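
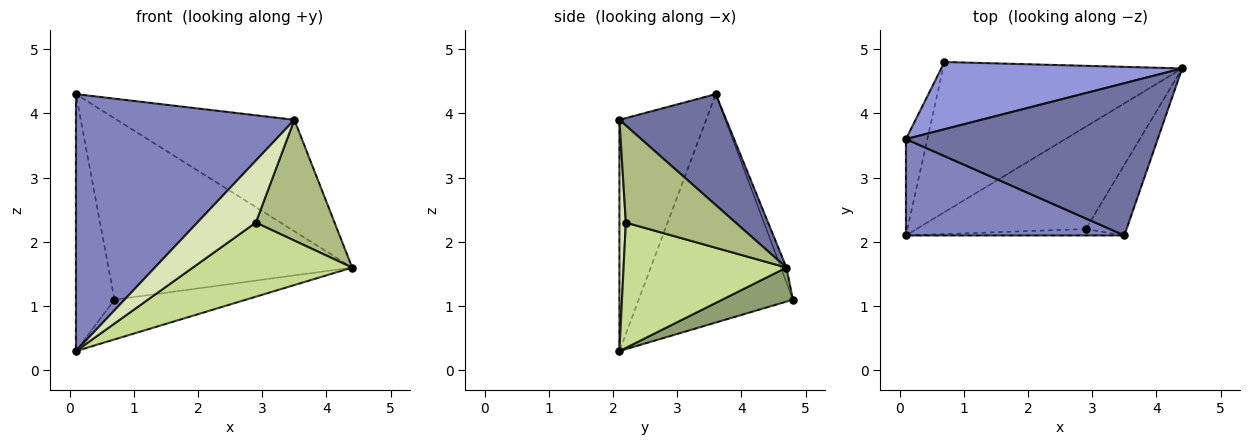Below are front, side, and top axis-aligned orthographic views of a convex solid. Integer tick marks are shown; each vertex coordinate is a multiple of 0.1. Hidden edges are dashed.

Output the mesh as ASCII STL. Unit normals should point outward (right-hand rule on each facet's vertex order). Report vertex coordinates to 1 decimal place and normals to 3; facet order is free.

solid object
 facet normal 0.335 0.557 0.760
  outer loop
   vertex 3.5 2.1 3.9
   vertex 4.4 4.7 1.6
   vertex 0.1 3.6 4.3
  endloop
 endfacet
 facet normal -0.348 -0.878 0.329
  outer loop
   vertex 0.1 2.1 0.3
   vertex 3.5 2.1 3.9
   vertex 0.1 3.6 4.3
  endloop
 endfacet
 facet normal -0.022 0.937 0.347
  outer loop
   vertex 0.7 4.8 1.1
   vertex 0.1 3.6 4.3
   vertex 4.4 4.7 1.6
  endloop
 endfacet
 facet normal -0.966 0.242 -0.091
  outer loop
   vertex 0.7 4.8 1.1
   vertex 0.1 2.1 0.3
   vertex 0.1 3.6 4.3
  endloop
 endfacet
 facet normal 0.136 0.253 -0.958
  outer loop
   vertex 0.7 4.8 1.1
   vertex 4.4 4.7 1.6
   vertex 0.1 2.1 0.3
  endloop
 endfacet
 facet normal 0.769 -0.552 -0.323
  outer loop
   vertex 2.9 2.2 2.3
   vertex 4.4 4.7 1.6
   vertex 3.5 2.1 3.9
  endloop
 endfacet
 facet normal 0.514 -0.503 -0.695
  outer loop
   vertex 2.9 2.2 2.3
   vertex 0.1 2.1 0.3
   vertex 4.4 4.7 1.6
  endloop
 endfacet
 facet normal 0.109 -0.989 -0.102
  outer loop
   vertex 2.9 2.2 2.3
   vertex 3.5 2.1 3.9
   vertex 0.1 2.1 0.3
  endloop
 endfacet
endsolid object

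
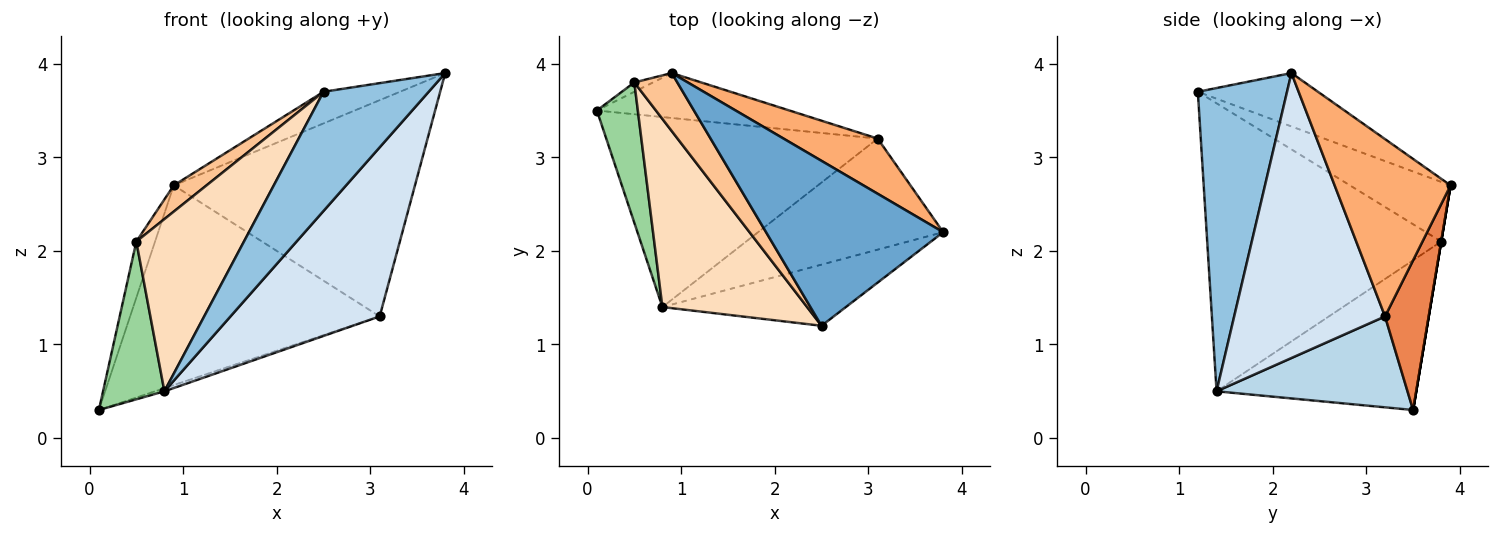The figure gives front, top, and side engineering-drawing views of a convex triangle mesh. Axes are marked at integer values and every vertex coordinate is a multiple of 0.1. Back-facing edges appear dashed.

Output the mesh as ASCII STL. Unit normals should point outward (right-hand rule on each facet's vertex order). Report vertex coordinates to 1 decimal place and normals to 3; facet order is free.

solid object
 facet normal -0.284 0.181 0.942
  outer loop
   vertex 0.9 3.9 2.7
   vertex 2.5 1.2 3.7
   vertex 3.8 2.2 3.9
  endloop
 endfacet
 facet normal 0.602 -0.710 -0.364
  outer loop
   vertex 0.8 1.4 0.5
   vertex 3.8 2.2 3.9
   vertex 2.5 1.2 3.7
  endloop
 endfacet
 facet normal 0.318 0.016 -0.948
  outer loop
   vertex 3.1 3.2 1.3
   vertex 0.8 1.4 0.5
   vertex 0.1 3.5 0.3
  endloop
 endfacet
 facet normal 0.645 -0.638 -0.419
  outer loop
   vertex 3.1 3.2 1.3
   vertex 3.8 2.2 3.9
   vertex 0.8 1.4 0.5
  endloop
 endfacet
 facet normal 0.168 0.962 -0.216
  outer loop
   vertex 3.1 3.2 1.3
   vertex 0.1 3.5 0.3
   vertex 0.9 3.9 2.7
  endloop
 endfacet
 facet normal 0.422 0.878 0.224
  outer loop
   vertex 3.1 3.2 1.3
   vertex 0.9 3.9 2.7
   vertex 3.8 2.2 3.9
  endloop
 endfacet
 facet normal -0.784 -0.255 0.565
  outer loop
   vertex 0.5 3.8 2.1
   vertex 2.5 1.2 3.7
   vertex 0.9 3.9 2.7
  endloop
 endfacet
 facet normal -0.826 -0.380 0.415
  outer loop
   vertex 0.5 3.8 2.1
   vertex 0.8 1.4 0.5
   vertex 2.5 1.2 3.7
  endloop
 endfacet
 facet normal 0.000 0.986 -0.164
  outer loop
   vertex 0.5 3.8 2.1
   vertex 0.9 3.9 2.7
   vertex 0.1 3.5 0.3
  endloop
 endfacet
 facet normal -0.925 -0.284 0.253
  outer loop
   vertex 0.5 3.8 2.1
   vertex 0.1 3.5 0.3
   vertex 0.8 1.4 0.5
  endloop
 endfacet
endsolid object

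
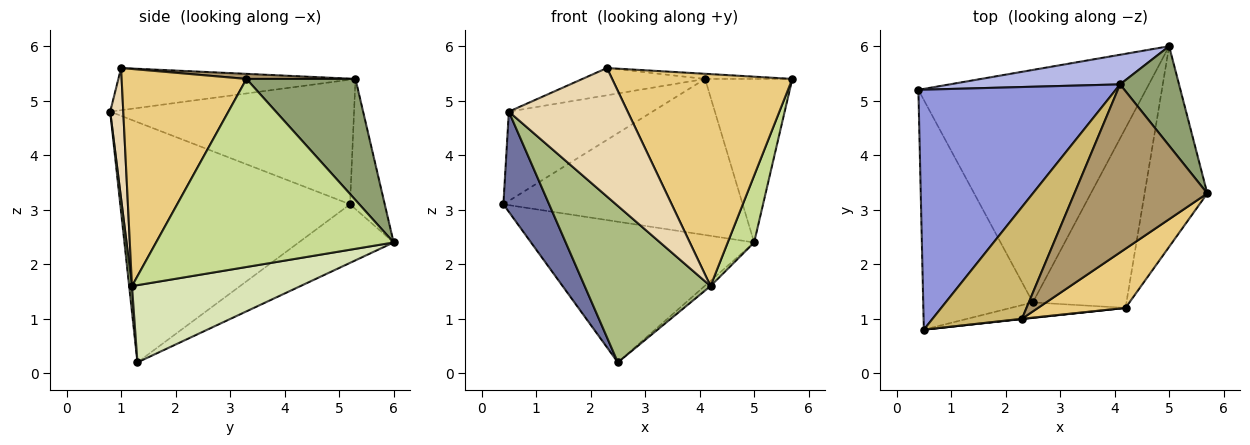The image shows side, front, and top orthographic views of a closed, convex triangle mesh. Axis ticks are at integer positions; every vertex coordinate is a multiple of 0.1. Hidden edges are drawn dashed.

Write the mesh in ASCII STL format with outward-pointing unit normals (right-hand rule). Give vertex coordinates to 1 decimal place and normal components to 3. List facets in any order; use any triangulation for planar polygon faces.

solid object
 facet normal -0.895 -0.178 -0.409
  outer loop
   vertex 2.5 1.3 0.2
   vertex 0.5 0.8 4.8
   vertex 0.4 5.2 3.1
  endloop
 endfacet
 facet normal -0.215 0.506 -0.836
  outer loop
   vertex 5.0 6.0 2.4
   vertex 2.5 1.3 0.2
   vertex 0.4 5.2 3.1
  endloop
 endfacet
 facet normal -0.509 0.300 0.807
  outer loop
   vertex 4.1 5.3 5.4
   vertex 0.4 5.2 3.1
   vertex 0.5 0.8 4.8
  endloop
 endfacet
 facet normal -0.141 0.973 0.185
  outer loop
   vertex 4.1 5.3 5.4
   vertex 5.0 6.0 2.4
   vertex 0.4 5.2 3.1
  endloop
 endfacet
 facet normal 0.730 0.584 0.355
  outer loop
   vertex 4.1 5.3 5.4
   vertex 5.7 3.3 5.4
   vertex 5.0 6.0 2.4
  endloop
 endfacet
 facet normal 0.022 -0.995 -0.098
  outer loop
   vertex 4.2 1.2 1.6
   vertex 0.5 0.8 4.8
   vertex 2.5 1.3 0.2
  endloop
 endfacet
 facet normal 0.943 -0.105 -0.314
  outer loop
   vertex 4.2 1.2 1.6
   vertex 5.0 6.0 2.4
   vertex 5.7 3.3 5.4
  endloop
 endfacet
 facet normal 0.636 0.022 -0.771
  outer loop
   vertex 4.2 1.2 1.6
   vertex 2.5 1.3 0.2
   vertex 5.0 6.0 2.4
  endloop
 endfacet
 facet normal 0.038 0.030 0.999
  outer loop
   vertex 2.3 1.0 5.6
   vertex 5.7 3.3 5.4
   vertex 4.1 5.3 5.4
  endloop
 endfacet
 facet normal -0.416 0.215 0.883
  outer loop
   vertex 2.3 1.0 5.6
   vertex 4.1 5.3 5.4
   vertex 0.5 0.8 4.8
  endloop
 endfacet
 facet normal 0.555 -0.801 0.224
  outer loop
   vertex 2.3 1.0 5.6
   vertex 4.2 1.2 1.6
   vertex 5.7 3.3 5.4
  endloop
 endfacet
 facet normal 0.109 -0.994 0.002
  outer loop
   vertex 2.3 1.0 5.6
   vertex 0.5 0.8 4.8
   vertex 4.2 1.2 1.6
  endloop
 endfacet
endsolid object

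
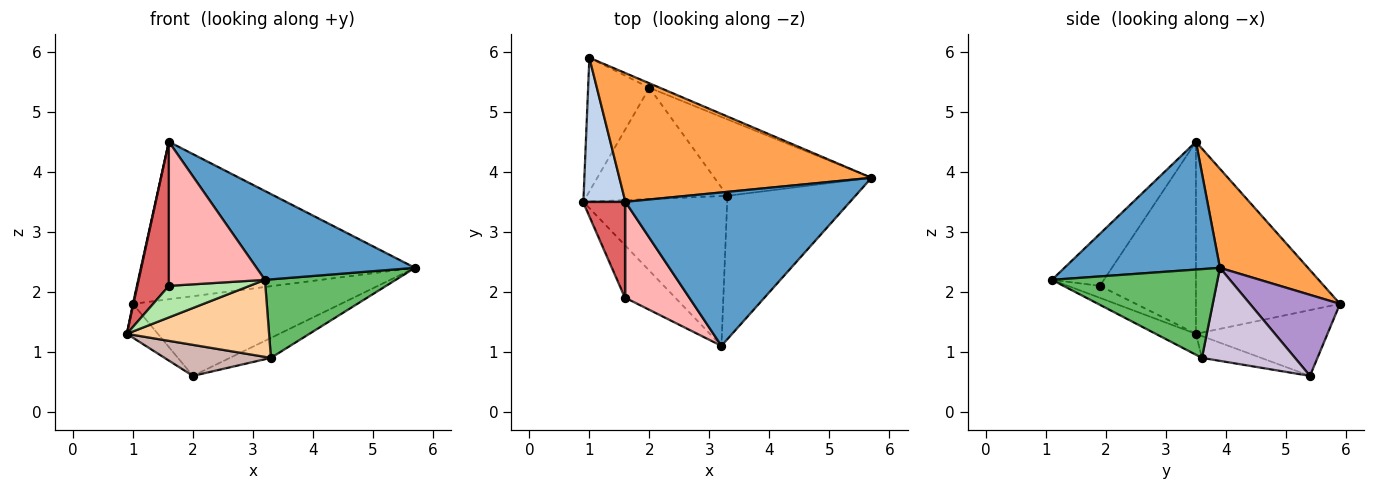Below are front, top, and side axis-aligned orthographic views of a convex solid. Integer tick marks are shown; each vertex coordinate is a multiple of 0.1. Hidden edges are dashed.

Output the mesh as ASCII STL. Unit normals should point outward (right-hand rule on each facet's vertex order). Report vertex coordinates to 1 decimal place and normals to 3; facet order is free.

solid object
 facet normal 0.442 -0.450 0.776
  outer loop
   vertex 1.6 3.5 4.5
   vertex 3.2 1.1 2.2
   vertex 5.7 3.9 2.4
  endloop
 endfacet
 facet normal -0.977 -0.004 0.214
  outer loop
   vertex 1.0 5.9 1.8
   vertex 0.9 3.5 1.3
   vertex 1.6 3.5 4.5
  endloop
 endfacet
 facet normal 0.241 0.751 0.614
  outer loop
   vertex 1.0 5.9 1.8
   vertex 1.6 3.5 4.5
   vertex 5.7 3.9 2.4
  endloop
 endfacet
 facet normal -0.128 -0.454 -0.882
  outer loop
   vertex 3.3 3.6 0.9
   vertex 3.2 1.1 2.2
   vertex 0.9 3.5 1.3
  endloop
 endfacet
 facet normal 0.520 -0.410 -0.749
  outer loop
   vertex 3.3 3.6 0.9
   vertex 5.7 3.9 2.4
   vertex 3.2 1.1 2.2
  endloop
 endfacet
 facet normal -0.201 -0.507 -0.838
  outer loop
   vertex 1.6 1.9 2.1
   vertex 0.9 3.5 1.3
   vertex 3.2 1.1 2.2
  endloop
 endfacet
 facet normal -0.930 -0.305 0.203
  outer loop
   vertex 1.6 1.9 2.1
   vertex 1.6 3.5 4.5
   vertex 0.9 3.5 1.3
  endloop
 endfacet
 facet normal -0.411 -0.759 0.506
  outer loop
   vertex 1.6 1.9 2.1
   vertex 3.2 1.1 2.2
   vertex 1.6 3.5 4.5
  endloop
 endfacet
 facet normal 0.397 0.917 -0.051
  outer loop
   vertex 2.0 5.4 0.6
   vertex 1.0 5.9 1.8
   vertex 5.7 3.9 2.4
  endloop
 endfacet
 facet normal 0.497 0.219 -0.839
  outer loop
   vertex 2.0 5.4 0.6
   vertex 5.7 3.9 2.4
   vertex 3.3 3.6 0.9
  endloop
 endfacet
 facet normal -0.721 0.170 -0.672
  outer loop
   vertex 2.0 5.4 0.6
   vertex 0.9 3.5 1.3
   vertex 1.0 5.9 1.8
  endloop
 endfacet
 facet normal -0.148 -0.265 -0.953
  outer loop
   vertex 2.0 5.4 0.6
   vertex 3.3 3.6 0.9
   vertex 0.9 3.5 1.3
  endloop
 endfacet
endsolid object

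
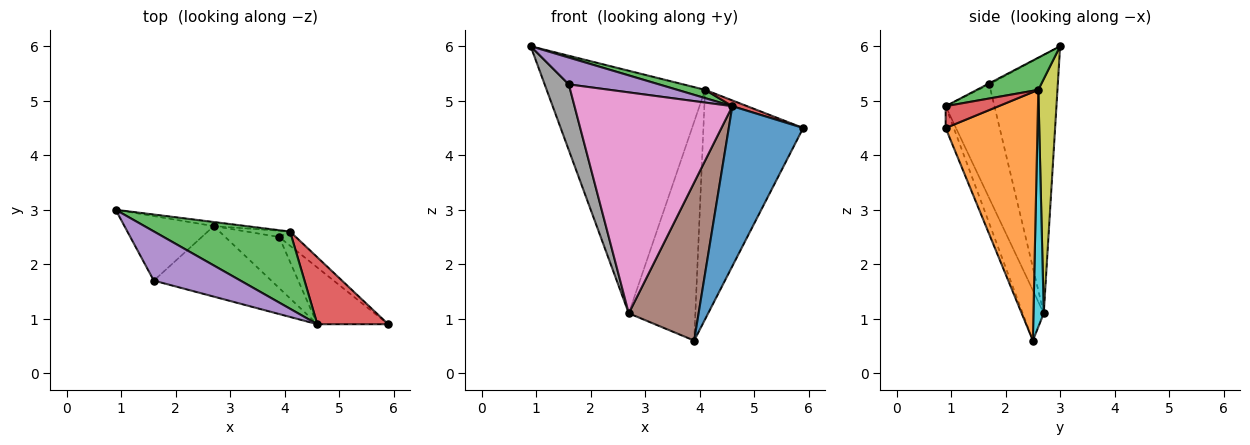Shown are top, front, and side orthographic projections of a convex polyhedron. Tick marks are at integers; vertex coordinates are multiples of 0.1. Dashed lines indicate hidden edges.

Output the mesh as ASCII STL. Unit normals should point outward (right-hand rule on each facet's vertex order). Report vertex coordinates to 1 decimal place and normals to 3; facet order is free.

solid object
 facet normal -0.102 -0.938 -0.332
  outer loop
   vertex 4.6 0.9 4.9
   vertex 3.9 2.5 0.6
   vertex 5.9 0.9 4.5
  endloop
 endfacet
 facet normal 0.677 0.735 -0.045
  outer loop
   vertex 4.1 2.6 5.2
   vertex 5.9 0.9 4.5
   vertex 3.9 2.5 0.6
  endloop
 endfacet
 facet normal 0.229 -0.103 0.968
  outer loop
   vertex 4.1 2.6 5.2
   vertex 0.9 3.0 6.0
   vertex 4.6 0.9 4.9
  endloop
 endfacet
 facet normal 0.293 -0.082 0.953
  outer loop
   vertex 4.1 2.6 5.2
   vertex 4.6 0.9 4.9
   vertex 5.9 0.9 4.5
  endloop
 endfacet
 facet normal -0.011 -0.478 0.878
  outer loop
   vertex 1.6 1.7 5.3
   vertex 4.6 0.9 4.9
   vertex 0.9 3.0 6.0
  endloop
 endfacet
 facet normal -0.276 -0.915 -0.296
  outer loop
   vertex 2.7 2.7 1.1
   vertex 3.9 2.5 0.6
   vertex 4.6 0.9 4.9
  endloop
 endfacet
 facet normal -0.283 -0.914 -0.292
  outer loop
   vertex 2.7 2.7 1.1
   vertex 4.6 0.9 4.9
   vertex 1.6 1.7 5.3
  endloop
 endfacet
 facet normal -0.897 -0.316 -0.310
  outer loop
   vertex 2.7 2.7 1.1
   vertex 1.6 1.7 5.3
   vertex 0.9 3.0 6.0
  endloop
 endfacet
 facet normal 0.120 0.993 -0.017
  outer loop
   vertex 2.7 2.7 1.1
   vertex 0.9 3.0 6.0
   vertex 4.1 2.6 5.2
  endloop
 endfacet
 facet normal 0.153 0.988 -0.028
  outer loop
   vertex 2.7 2.7 1.1
   vertex 4.1 2.6 5.2
   vertex 3.9 2.5 0.6
  endloop
 endfacet
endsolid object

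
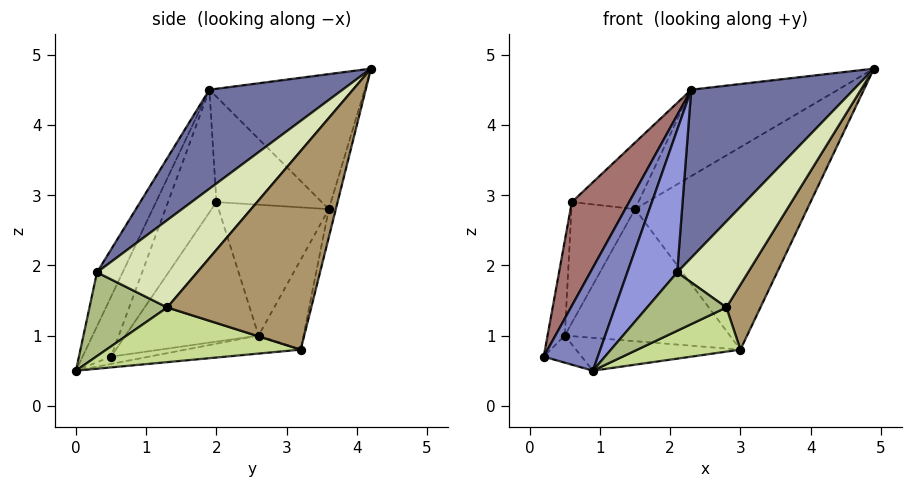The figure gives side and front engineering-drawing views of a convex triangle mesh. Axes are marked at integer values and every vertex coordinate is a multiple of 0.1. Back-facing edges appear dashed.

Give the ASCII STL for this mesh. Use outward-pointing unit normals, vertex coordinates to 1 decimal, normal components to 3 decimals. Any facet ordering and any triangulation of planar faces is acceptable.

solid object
 facet normal 0.584 -0.711 0.393
  outer loop
   vertex 2.3 1.9 4.5
   vertex 2.1 0.3 1.9
   vertex 4.9 4.2 4.8
  endloop
 endfacet
 facet normal -0.402 -0.764 0.504
  outer loop
   vertex 2.3 1.9 4.5
   vertex 0.2 0.5 0.7
   vertex 0.9 0.0 0.5
  endloop
 endfacet
 facet normal -0.395 -0.768 0.503
  outer loop
   vertex 2.3 1.9 4.5
   vertex 0.9 0.0 0.5
   vertex 2.1 0.3 1.9
  endloop
 endfacet
 facet normal -0.162 0.162 -0.973
  outer loop
   vertex 0.5 2.6 1.0
   vertex 0.9 0.0 0.5
   vertex 0.2 0.5 0.7
  endloop
 endfacet
 facet normal -0.119 0.170 -0.978
  outer loop
   vertex 0.5 2.6 1.0
   vertex 3.0 3.2 0.8
   vertex 0.9 0.0 0.5
  endloop
 endfacet
 facet normal 0.639 -0.652 -0.408
  outer loop
   vertex 2.8 1.3 1.4
   vertex 2.1 0.3 1.9
   vertex 0.9 0.0 0.5
  endloop
 endfacet
 facet normal 0.569 -0.302 -0.765
  outer loop
   vertex 2.8 1.3 1.4
   vertex 0.9 0.0 0.5
   vertex 3.0 3.2 0.8
  endloop
 endfacet
 facet normal 0.816 -0.577 -0.012
  outer loop
   vertex 2.8 1.3 1.4
   vertex 4.9 4.2 4.8
   vertex 2.1 0.3 1.9
  endloop
 endfacet
 facet normal 0.902 -0.213 -0.375
  outer loop
   vertex 2.8 1.3 1.4
   vertex 3.0 3.2 0.8
   vertex 4.9 4.2 4.8
  endloop
 endfacet
 facet normal -0.506 0.479 0.717
  outer loop
   vertex 1.5 3.6 2.8
   vertex 2.3 1.9 4.5
   vertex 4.9 4.2 4.8
  endloop
 endfacet
 facet normal -0.040 0.974 -0.225
  outer loop
   vertex 1.5 3.6 2.8
   vertex 4.9 4.2 4.8
   vertex 3.0 3.2 0.8
  endloop
 endfacet
 facet normal -0.245 0.899 -0.363
  outer loop
   vertex 1.5 3.6 2.8
   vertex 3.0 3.2 0.8
   vertex 0.5 2.6 1.0
  endloop
 endfacet
 facet normal -0.544 -0.644 0.538
  outer loop
   vertex 0.6 2.0 2.9
   vertex 0.2 0.5 0.7
   vertex 2.3 1.9 4.5
  endloop
 endfacet
 facet normal -0.619 0.391 0.682
  outer loop
   vertex 0.6 2.0 2.9
   vertex 2.3 1.9 4.5
   vertex 1.5 3.6 2.8
  endloop
 endfacet
 facet normal -0.987 0.128 0.092
  outer loop
   vertex 0.6 2.0 2.9
   vertex 0.5 2.6 1.0
   vertex 0.2 0.5 0.7
  endloop
 endfacet
 facet normal -0.849 0.490 0.199
  outer loop
   vertex 0.6 2.0 2.9
   vertex 1.5 3.6 2.8
   vertex 0.5 2.6 1.0
  endloop
 endfacet
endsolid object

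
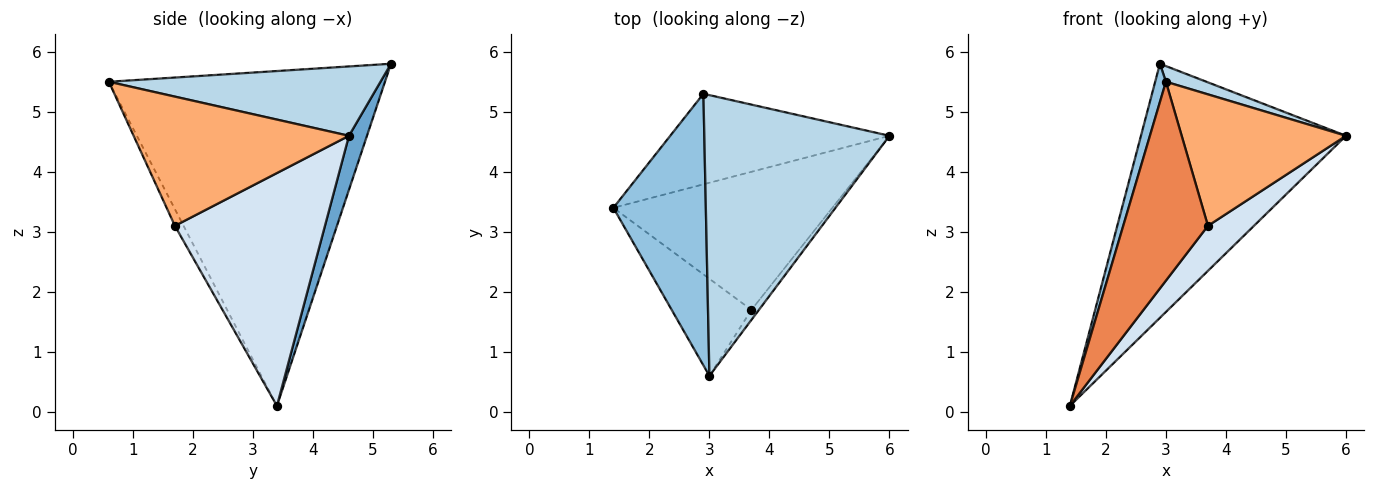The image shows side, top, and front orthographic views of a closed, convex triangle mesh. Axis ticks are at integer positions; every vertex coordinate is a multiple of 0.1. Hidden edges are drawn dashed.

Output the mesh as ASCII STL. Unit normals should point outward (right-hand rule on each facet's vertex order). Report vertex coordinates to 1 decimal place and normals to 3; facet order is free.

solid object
 facet normal 0.082 0.939 -0.335
  outer loop
   vertex 2.9 5.3 5.8
   vertex 6.0 4.6 4.6
   vertex 1.4 3.4 0.1
  endloop
 endfacet
 facet normal -0.963 -0.037 0.266
  outer loop
   vertex 2.9 5.3 5.8
   vertex 1.4 3.4 0.1
   vertex 3.0 0.6 5.5
  endloop
 endfacet
 facet normal 0.350 -0.052 0.935
  outer loop
   vertex 2.9 5.3 5.8
   vertex 3.0 0.6 5.5
   vertex 6.0 4.6 4.6
  endloop
 endfacet
 facet normal 0.711 -0.218 -0.669
  outer loop
   vertex 3.7 1.7 3.1
   vertex 1.4 3.4 0.1
   vertex 6.0 4.6 4.6
  endloop
 endfacet
 facet normal -0.092 -0.895 -0.437
  outer loop
   vertex 3.7 1.7 3.1
   vertex 3.0 0.6 5.5
   vertex 1.4 3.4 0.1
  endloop
 endfacet
 facet normal 0.794 -0.606 -0.046
  outer loop
   vertex 3.7 1.7 3.1
   vertex 6.0 4.6 4.6
   vertex 3.0 0.6 5.5
  endloop
 endfacet
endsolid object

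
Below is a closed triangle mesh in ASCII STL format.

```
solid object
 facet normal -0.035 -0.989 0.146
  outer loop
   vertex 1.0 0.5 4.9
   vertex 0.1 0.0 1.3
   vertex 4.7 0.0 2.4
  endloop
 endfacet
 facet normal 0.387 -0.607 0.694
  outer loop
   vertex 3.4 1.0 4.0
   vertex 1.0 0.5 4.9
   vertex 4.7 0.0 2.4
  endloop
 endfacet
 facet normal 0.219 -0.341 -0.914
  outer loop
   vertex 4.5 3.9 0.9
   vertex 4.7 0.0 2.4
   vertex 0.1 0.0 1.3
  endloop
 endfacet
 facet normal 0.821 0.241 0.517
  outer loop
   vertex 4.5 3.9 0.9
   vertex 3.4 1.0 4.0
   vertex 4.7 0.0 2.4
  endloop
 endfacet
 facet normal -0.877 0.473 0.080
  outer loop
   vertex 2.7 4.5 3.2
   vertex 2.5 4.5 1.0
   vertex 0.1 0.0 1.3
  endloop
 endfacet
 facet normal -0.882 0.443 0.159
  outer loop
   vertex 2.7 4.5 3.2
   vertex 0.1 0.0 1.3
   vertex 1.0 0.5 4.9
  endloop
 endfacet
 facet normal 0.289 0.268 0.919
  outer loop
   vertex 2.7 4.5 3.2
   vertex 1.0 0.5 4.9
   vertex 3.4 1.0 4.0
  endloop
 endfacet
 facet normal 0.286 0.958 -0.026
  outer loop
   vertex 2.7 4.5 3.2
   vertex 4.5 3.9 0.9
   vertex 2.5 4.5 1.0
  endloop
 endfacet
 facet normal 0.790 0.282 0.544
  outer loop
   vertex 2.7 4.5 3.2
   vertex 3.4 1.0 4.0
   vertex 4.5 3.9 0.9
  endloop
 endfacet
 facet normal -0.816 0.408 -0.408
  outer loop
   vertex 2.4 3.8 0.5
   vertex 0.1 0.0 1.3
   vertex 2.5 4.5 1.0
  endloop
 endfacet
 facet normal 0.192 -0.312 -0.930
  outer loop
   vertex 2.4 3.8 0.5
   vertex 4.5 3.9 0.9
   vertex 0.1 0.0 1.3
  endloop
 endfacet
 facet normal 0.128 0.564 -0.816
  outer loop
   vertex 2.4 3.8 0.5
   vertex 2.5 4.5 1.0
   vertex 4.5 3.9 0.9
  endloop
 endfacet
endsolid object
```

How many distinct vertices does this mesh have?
8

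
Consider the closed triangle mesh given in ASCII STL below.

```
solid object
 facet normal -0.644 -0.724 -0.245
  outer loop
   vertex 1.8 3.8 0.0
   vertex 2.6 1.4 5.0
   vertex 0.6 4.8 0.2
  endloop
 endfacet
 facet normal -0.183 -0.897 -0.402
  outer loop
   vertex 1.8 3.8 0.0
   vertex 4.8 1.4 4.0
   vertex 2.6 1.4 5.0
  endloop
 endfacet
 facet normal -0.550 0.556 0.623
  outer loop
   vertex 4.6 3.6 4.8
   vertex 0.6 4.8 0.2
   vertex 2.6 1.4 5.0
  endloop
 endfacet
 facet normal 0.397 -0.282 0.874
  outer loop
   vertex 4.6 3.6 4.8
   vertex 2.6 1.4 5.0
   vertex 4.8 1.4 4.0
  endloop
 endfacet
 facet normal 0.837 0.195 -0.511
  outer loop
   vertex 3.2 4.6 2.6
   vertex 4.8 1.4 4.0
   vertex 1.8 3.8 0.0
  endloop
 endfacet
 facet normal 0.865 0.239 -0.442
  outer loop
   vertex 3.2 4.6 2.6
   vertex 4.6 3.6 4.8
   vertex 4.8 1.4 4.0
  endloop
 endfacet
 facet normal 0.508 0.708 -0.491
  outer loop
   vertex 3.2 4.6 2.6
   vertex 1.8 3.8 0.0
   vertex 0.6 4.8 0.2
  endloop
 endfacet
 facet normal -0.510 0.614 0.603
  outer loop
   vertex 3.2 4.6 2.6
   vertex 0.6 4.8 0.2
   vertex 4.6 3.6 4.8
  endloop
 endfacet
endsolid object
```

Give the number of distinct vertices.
6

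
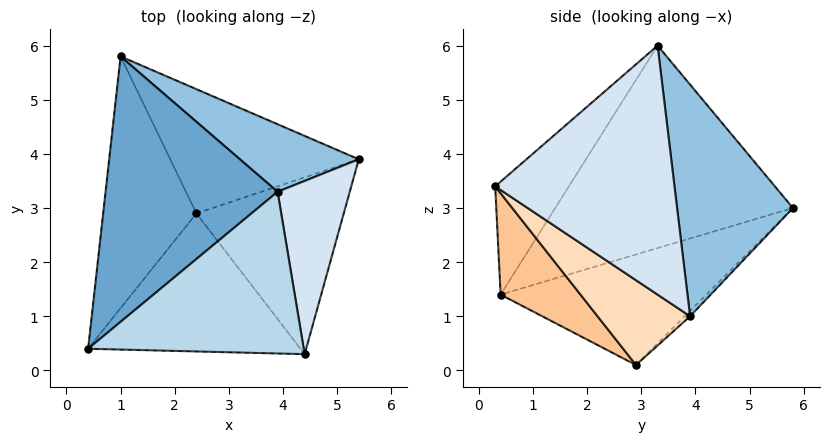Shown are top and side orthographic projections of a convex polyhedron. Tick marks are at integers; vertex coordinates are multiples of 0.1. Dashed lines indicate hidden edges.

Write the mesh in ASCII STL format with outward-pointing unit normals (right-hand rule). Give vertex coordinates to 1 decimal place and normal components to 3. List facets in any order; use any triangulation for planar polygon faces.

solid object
 facet normal -0.758 -0.107 0.644
  outer loop
   vertex 3.9 3.3 6.0
   vertex 1.0 5.8 3.0
   vertex 0.4 0.4 1.4
  endloop
 endfacet
 facet normal 0.476 0.845 0.244
  outer loop
   vertex 3.9 3.3 6.0
   vertex 5.4 3.9 1.0
   vertex 1.0 5.8 3.0
  endloop
 endfacet
 facet normal -0.354 -0.645 0.677
  outer loop
   vertex 4.4 0.3 3.4
   vertex 3.9 3.3 6.0
   vertex 0.4 0.4 1.4
  endloop
 endfacet
 facet normal 0.957 -0.081 0.277
  outer loop
   vertex 4.4 0.3 3.4
   vertex 5.4 3.9 1.0
   vertex 3.9 3.3 6.0
  endloop
 endfacet
 facet normal -0.737 0.266 -0.622
  outer loop
   vertex 2.4 2.9 0.1
   vertex 0.4 0.4 1.4
   vertex 1.0 5.8 3.0
  endloop
 endfacet
 facet normal -0.020 0.702 -0.712
  outer loop
   vertex 2.4 2.9 0.1
   vertex 1.0 5.8 3.0
   vertex 5.4 3.9 1.0
  endloop
 endfacet
 facet normal 0.334 -0.631 -0.700
  outer loop
   vertex 2.4 2.9 0.1
   vertex 4.4 0.3 3.4
   vertex 0.4 0.4 1.4
  endloop
 endfacet
 facet normal 0.405 -0.582 -0.705
  outer loop
   vertex 2.4 2.9 0.1
   vertex 5.4 3.9 1.0
   vertex 4.4 0.3 3.4
  endloop
 endfacet
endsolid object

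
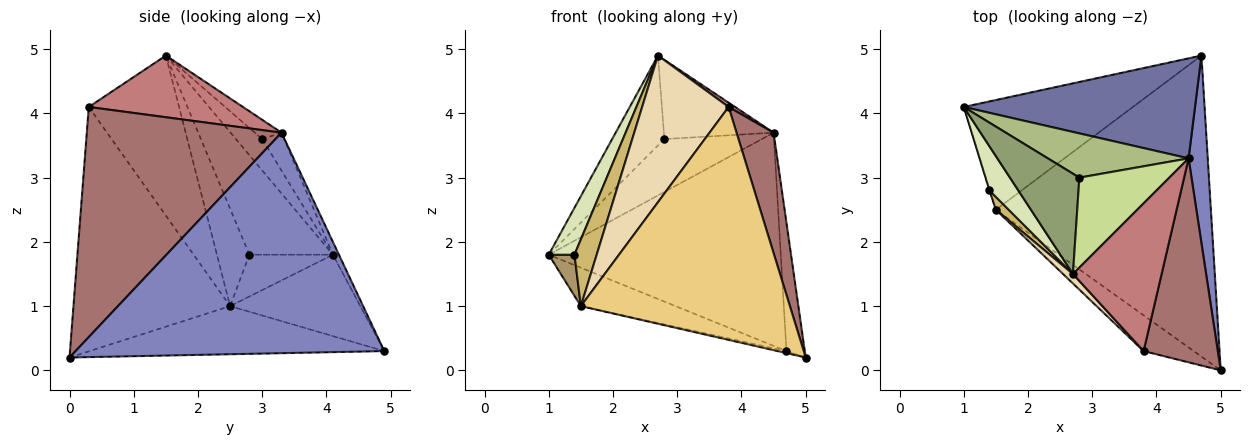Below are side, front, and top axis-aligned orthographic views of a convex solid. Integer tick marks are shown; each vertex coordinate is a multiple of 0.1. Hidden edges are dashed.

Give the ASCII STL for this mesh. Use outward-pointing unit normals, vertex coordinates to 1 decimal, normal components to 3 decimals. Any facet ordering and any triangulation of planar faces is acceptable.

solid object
 facet normal -0.024 0.905 0.425
  outer loop
   vertex 4.5 3.3 3.7
   vertex 4.7 4.9 0.3
   vertex 1.0 4.1 1.8
  endloop
 endfacet
 facet normal 0.995 0.059 0.086
  outer loop
   vertex 4.5 3.3 3.7
   vertex 5.0 0.0 0.2
   vertex 4.7 4.9 0.3
  endloop
 endfacet
 facet normal -0.413 0.301 -0.860
  outer loop
   vertex 1.5 2.5 1.0
   vertex 1.0 4.1 1.8
   vertex 4.7 4.9 0.3
  endloop
 endfacet
 facet normal -0.218 0.007 -0.976
  outer loop
   vertex 1.5 2.5 1.0
   vertex 4.7 4.9 0.3
   vertex 5.0 0.0 0.2
  endloop
 endfacet
 facet normal -0.319 0.633 0.706
  outer loop
   vertex 2.8 3.0 3.6
   vertex 1.0 4.1 1.8
   vertex 2.7 1.5 4.9
  endloop
 endfacet
 facet normal -0.171 0.756 0.632
  outer loop
   vertex 2.8 3.0 3.6
   vertex 4.5 3.3 3.7
   vertex 1.0 4.1 1.8
  endloop
 endfacet
 facet normal -0.159 0.653 0.741
  outer loop
   vertex 2.8 3.0 3.6
   vertex 2.7 1.5 4.9
   vertex 4.5 3.3 3.7
  endloop
 endfacet
 facet normal -0.921 -0.283 0.267
  outer loop
   vertex 1.4 2.8 1.8
   vertex 2.7 1.5 4.9
   vertex 1.0 4.1 1.8
  endloop
 endfacet
 facet normal -0.956 -0.294 -0.009
  outer loop
   vertex 1.4 2.8 1.8
   vertex 1.0 4.1 1.8
   vertex 1.5 2.5 1.0
  endloop
 endfacet
 facet normal -0.820 -0.562 0.108
  outer loop
   vertex 1.4 2.8 1.8
   vertex 1.5 2.5 1.0
   vertex 2.7 1.5 4.9
  endloop
 endfacet
 facet normal -0.595 -0.794 -0.122
  outer loop
   vertex 3.8 0.3 4.1
   vertex 1.5 2.5 1.0
   vertex 5.0 0.0 0.2
  endloop
 endfacet
 facet normal -0.721 -0.691 0.045
  outer loop
   vertex 3.8 0.3 4.1
   vertex 2.7 1.5 4.9
   vertex 1.5 2.5 1.0
  endloop
 endfacet
 facet normal 0.937 -0.178 0.302
  outer loop
   vertex 3.8 0.3 4.1
   vertex 5.0 0.0 0.2
   vertex 4.5 3.3 3.7
  endloop
 endfacet
 facet normal 0.571 -0.024 0.821
  outer loop
   vertex 3.8 0.3 4.1
   vertex 4.5 3.3 3.7
   vertex 2.7 1.5 4.9
  endloop
 endfacet
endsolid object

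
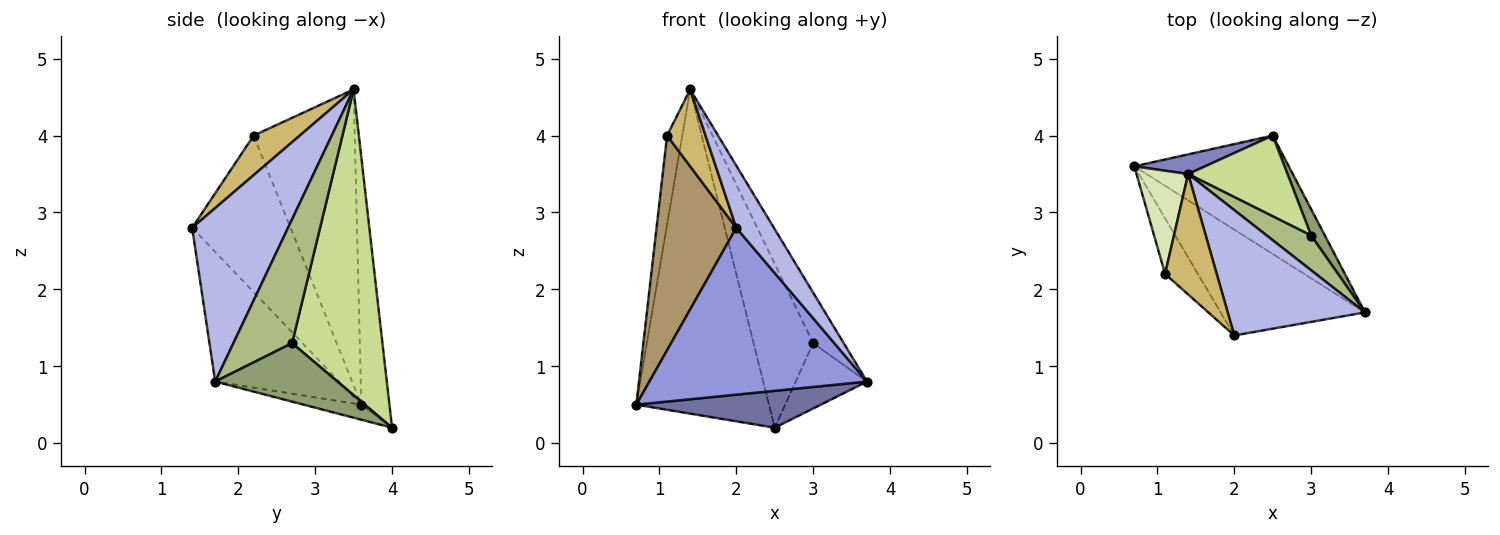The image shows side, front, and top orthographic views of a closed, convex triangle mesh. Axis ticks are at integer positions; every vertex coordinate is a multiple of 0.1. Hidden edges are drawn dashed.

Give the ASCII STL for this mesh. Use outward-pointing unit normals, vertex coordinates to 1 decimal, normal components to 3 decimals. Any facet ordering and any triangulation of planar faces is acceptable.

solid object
 facet normal -0.093 -0.296 -0.951
  outer loop
   vertex 2.5 4.0 0.2
   vertex 3.7 1.7 0.8
   vertex 0.7 3.6 0.5
  endloop
 endfacet
 facet normal -0.207 0.977 0.059
  outer loop
   vertex 1.4 3.5 4.6
   vertex 2.5 4.0 0.2
   vertex 0.7 3.6 0.5
  endloop
 endfacet
 facet normal -0.434 -0.761 -0.483
  outer loop
   vertex 2.0 1.4 2.8
   vertex 0.7 3.6 0.5
   vertex 3.7 1.7 0.8
  endloop
 endfacet
 facet normal 0.750 -0.294 0.593
  outer loop
   vertex 2.0 1.4 2.8
   vertex 3.7 1.7 0.8
   vertex 1.4 3.5 4.6
  endloop
 endfacet
 facet normal 0.847 0.494 0.198
  outer loop
   vertex 3.0 2.7 1.3
   vertex 3.7 1.7 0.8
   vertex 2.5 4.0 0.2
  endloop
 endfacet
 facet normal 0.845 0.440 0.303
  outer loop
   vertex 3.0 2.7 1.3
   vertex 1.4 3.5 4.6
   vertex 3.7 1.7 0.8
  endloop
 endfacet
 facet normal 0.806 0.531 0.262
  outer loop
   vertex 3.0 2.7 1.3
   vertex 2.5 4.0 0.2
   vertex 1.4 3.5 4.6
  endloop
 endfacet
 facet normal -0.975 0.146 0.170
  outer loop
   vertex 1.1 2.2 4.0
   vertex 1.4 3.5 4.6
   vertex 0.7 3.6 0.5
  endloop
 endfacet
 facet normal -0.767 -0.621 -0.161
  outer loop
   vertex 1.1 2.2 4.0
   vertex 0.7 3.6 0.5
   vertex 2.0 1.4 2.8
  endloop
 endfacet
 facet normal 0.542 -0.452 0.708
  outer loop
   vertex 1.1 2.2 4.0
   vertex 2.0 1.4 2.8
   vertex 1.4 3.5 4.6
  endloop
 endfacet
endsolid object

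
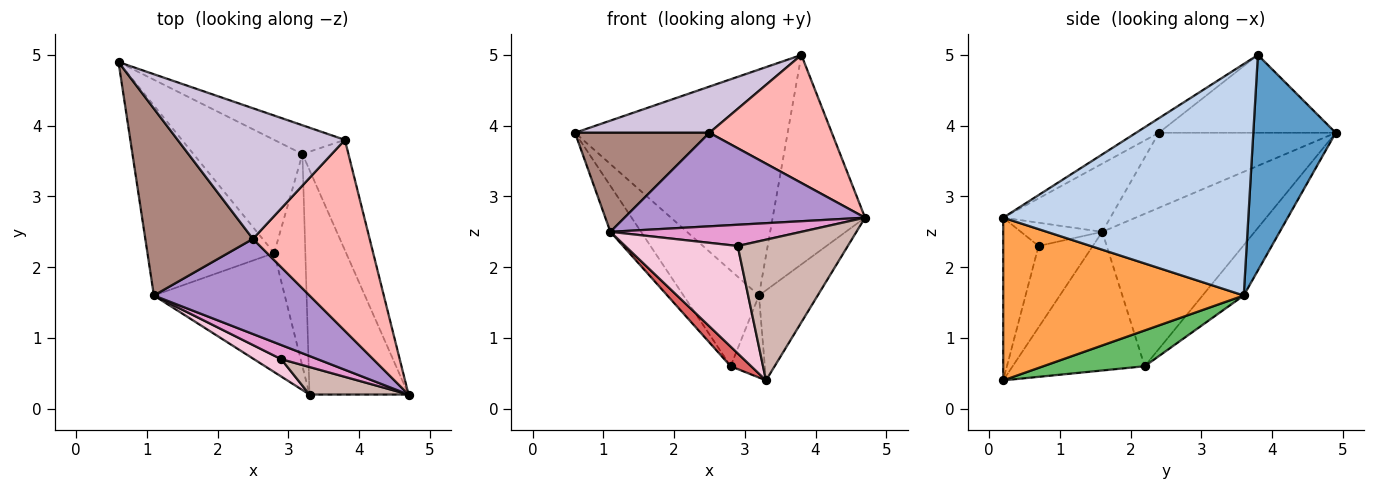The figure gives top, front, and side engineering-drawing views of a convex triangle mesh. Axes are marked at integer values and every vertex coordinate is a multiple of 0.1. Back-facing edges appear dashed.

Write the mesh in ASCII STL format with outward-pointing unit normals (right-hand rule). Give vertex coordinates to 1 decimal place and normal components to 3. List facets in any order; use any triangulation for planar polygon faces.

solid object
 facet normal 0.359 0.926 -0.118
  outer loop
   vertex 3.2 3.6 1.6
   vertex 0.6 4.9 3.9
   vertex 3.8 3.8 5.0
  endloop
 endfacet
 facet normal 0.920 0.347 -0.183
  outer loop
   vertex 3.2 3.6 1.6
   vertex 3.8 3.8 5.0
   vertex 4.7 0.2 2.7
  endloop
 endfacet
 facet normal 0.836 0.204 -0.509
  outer loop
   vertex 3.2 3.6 1.6
   vertex 4.7 0.2 2.7
   vertex 3.3 0.2 0.4
  endloop
 endfacet
 facet normal -0.332 0.609 -0.720
  outer loop
   vertex 2.8 2.2 0.6
   vertex 0.6 4.9 3.9
   vertex 3.2 3.6 1.6
  endloop
 endfacet
 facet normal 0.730 0.246 -0.637
  outer loop
   vertex 2.8 2.2 0.6
   vertex 3.2 3.6 1.6
   vertex 3.3 0.2 0.4
  endloop
 endfacet
 facet normal -0.760 0.153 -0.632
  outer loop
   vertex 2.8 2.2 0.6
   vertex 1.1 1.6 2.5
   vertex 0.6 4.9 3.9
  endloop
 endfacet
 facet normal -0.723 -0.112 -0.682
  outer loop
   vertex 2.8 2.2 0.6
   vertex 3.3 0.2 0.4
   vertex 1.1 1.6 2.5
  endloop
 endfacet
 facet normal -0.103 -0.554 0.826
  outer loop
   vertex 2.5 2.4 3.9
   vertex 4.7 0.2 2.7
   vertex 3.8 3.8 5.0
  endloop
 endfacet
 facet normal -0.298 -0.669 0.681
  outer loop
   vertex 2.5 2.4 3.9
   vertex 1.1 1.6 2.5
   vertex 4.7 0.2 2.7
  endloop
 endfacet
 facet normal -0.402 -0.305 0.863
  outer loop
   vertex 2.5 2.4 3.9
   vertex 3.8 3.8 5.0
   vertex 0.6 4.9 3.9
  endloop
 endfacet
 facet normal -0.525 -0.399 0.752
  outer loop
   vertex 2.5 2.4 3.9
   vertex 0.6 4.9 3.9
   vertex 1.1 1.6 2.5
  endloop
 endfacet
 facet normal -0.301 -0.936 0.183
  outer loop
   vertex 2.9 0.7 2.3
   vertex 3.3 0.2 0.4
   vertex 4.7 0.2 2.7
  endloop
 endfacet
 facet normal -0.334 -0.784 0.523
  outer loop
   vertex 2.9 0.7 2.3
   vertex 4.7 0.2 2.7
   vertex 1.1 1.6 2.5
  endloop
 endfacet
 facet normal -0.430 -0.891 0.144
  outer loop
   vertex 2.9 0.7 2.3
   vertex 1.1 1.6 2.5
   vertex 3.3 0.2 0.4
  endloop
 endfacet
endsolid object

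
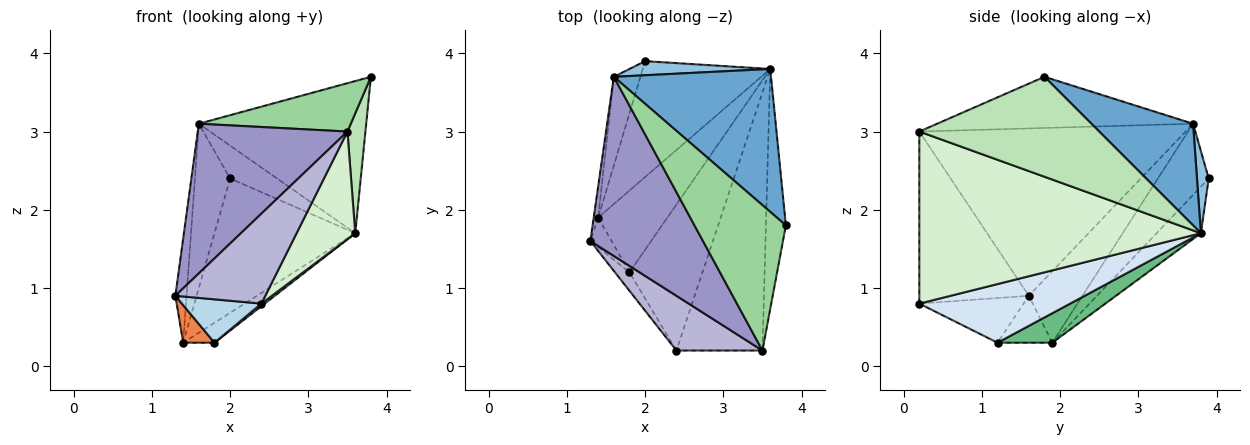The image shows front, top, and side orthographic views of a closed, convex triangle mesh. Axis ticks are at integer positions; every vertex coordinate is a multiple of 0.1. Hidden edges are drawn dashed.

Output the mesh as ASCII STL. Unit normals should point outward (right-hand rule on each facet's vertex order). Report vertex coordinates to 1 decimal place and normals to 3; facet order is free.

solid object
 facet normal 0.405 0.666 0.626
  outer loop
   vertex 1.6 3.7 3.1
   vertex 3.8 1.8 3.7
   vertex 3.6 3.8 1.7
  endloop
 endfacet
 facet normal 0.224 0.896 0.384
  outer loop
   vertex 1.6 3.7 3.1
   vertex 3.6 3.8 1.7
   vertex 2.0 3.9 2.4
  endloop
 endfacet
 facet normal -0.770 -0.587 -0.250
  outer loop
   vertex 2.4 0.2 0.8
   vertex 1.3 1.6 0.9
   vertex 1.8 1.2 0.3
  endloop
 endfacet
 facet normal 0.626 -0.014 -0.779
  outer loop
   vertex 2.4 0.2 0.8
   vertex 1.8 1.2 0.3
   vertex 3.6 3.8 1.7
  endloop
 endfacet
 facet normal -0.808 -0.462 -0.366
  outer loop
   vertex 1.4 1.9 0.3
   vertex 1.8 1.2 0.3
   vertex 1.3 1.6 0.9
  endloop
 endfacet
 facet normal -0.977 0.204 -0.061
  outer loop
   vertex 1.4 1.9 0.3
   vertex 1.3 1.6 0.9
   vertex 1.6 3.7 3.1
  endloop
 endfacet
 facet normal -0.786 0.544 -0.294
  outer loop
   vertex 1.4 1.9 0.3
   vertex 1.6 3.7 3.1
   vertex 2.0 3.9 2.4
  endloop
 endfacet
 facet normal -0.232 0.737 -0.635
  outer loop
   vertex 1.4 1.9 0.3
   vertex 2.0 3.9 2.4
   vertex 3.6 3.8 1.7
  endloop
 endfacet
 facet normal 0.383 0.219 -0.898
  outer loop
   vertex 1.4 1.9 0.3
   vertex 3.6 3.8 1.7
   vertex 1.8 1.2 0.3
  endloop
 endfacet
 facet normal -0.469 -0.279 0.838
  outer loop
   vertex 3.5 0.2 3.0
   vertex 3.8 1.8 3.7
   vertex 1.6 3.7 3.1
  endloop
 endfacet
 facet normal 0.976 -0.098 -0.195
  outer loop
   vertex 3.5 0.2 3.0
   vertex 3.6 3.8 1.7
   vertex 3.8 1.8 3.7
  endloop
 endfacet
 facet normal 0.879 -0.183 -0.440
  outer loop
   vertex 3.5 0.2 3.0
   vertex 2.4 0.2 0.8
   vertex 3.6 3.8 1.7
  endloop
 endfacet
 facet normal -0.752 -0.423 0.506
  outer loop
   vertex 3.5 0.2 3.0
   vertex 1.6 3.7 3.1
   vertex 1.3 1.6 0.9
  endloop
 endfacet
 facet normal -0.721 -0.592 0.360
  outer loop
   vertex 3.5 0.2 3.0
   vertex 1.3 1.6 0.9
   vertex 2.4 0.2 0.8
  endloop
 endfacet
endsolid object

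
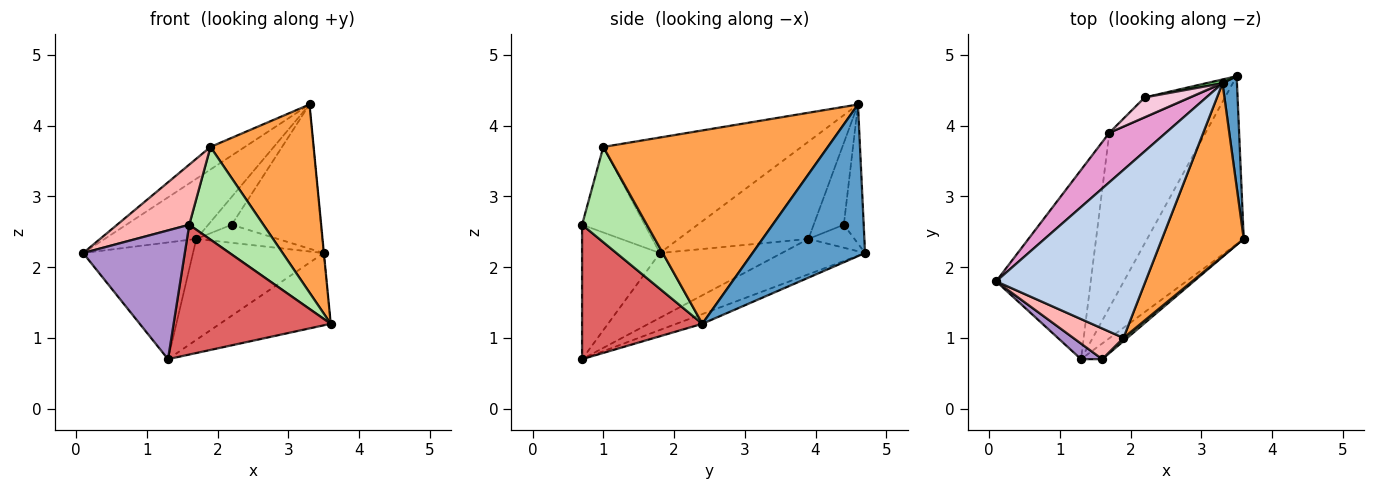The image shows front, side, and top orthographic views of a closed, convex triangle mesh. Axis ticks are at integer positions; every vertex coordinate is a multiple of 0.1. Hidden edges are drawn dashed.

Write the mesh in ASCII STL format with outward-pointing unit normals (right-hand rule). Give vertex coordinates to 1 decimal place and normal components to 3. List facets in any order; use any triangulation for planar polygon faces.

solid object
 facet normal 0.995 0.002 0.095
  outer loop
   vertex 3.3 4.6 4.3
   vertex 3.6 2.4 1.2
   vertex 3.5 4.7 2.2
  endloop
 endfacet
 facet normal -0.609 0.106 0.787
  outer loop
   vertex 1.9 1.0 3.7
   vertex 3.3 4.6 4.3
   vertex 0.1 1.8 2.2
  endloop
 endfacet
 facet normal 0.848 -0.390 0.359
  outer loop
   vertex 1.9 1.0 3.7
   vertex 3.6 2.4 1.2
   vertex 3.3 4.6 4.3
  endloop
 endfacet
 facet normal -0.092 0.394 -0.915
  outer loop
   vertex 1.3 0.7 0.7
   vertex 3.5 4.7 2.2
   vertex 3.6 2.4 1.2
  endloop
 endfacet
 facet normal -0.217 0.976 0.026
  outer loop
   vertex 2.2 4.4 2.6
   vertex 3.3 4.6 4.3
   vertex 3.5 4.7 2.2
  endloop
 endfacet
 facet normal 0.658 -0.753 0.026
  outer loop
   vertex 1.6 0.7 2.6
   vertex 3.6 2.4 1.2
   vertex 1.9 1.0 3.7
  endloop
 endfacet
 facet normal 0.605 -0.790 -0.096
  outer loop
   vertex 1.6 0.7 2.6
   vertex 1.3 0.7 0.7
   vertex 3.6 2.4 1.2
  endloop
 endfacet
 facet normal -0.612 -0.704 0.359
  outer loop
   vertex 1.6 0.7 2.6
   vertex 1.9 1.0 3.7
   vertex 0.1 1.8 2.2
  endloop
 endfacet
 facet normal -0.605 -0.790 0.096
  outer loop
   vertex 1.6 0.7 2.6
   vertex 0.1 1.8 2.2
   vertex 1.3 0.7 0.7
  endloop
 endfacet
 facet normal -0.303 0.476 -0.825
  outer loop
   vertex 1.7 3.9 2.4
   vertex 3.5 4.7 2.2
   vertex 1.3 0.7 0.7
  endloop
 endfacet
 facet normal -0.357 0.632 -0.687
  outer loop
   vertex 1.7 3.9 2.4
   vertex 2.2 4.4 2.6
   vertex 3.5 4.7 2.2
  endloop
 endfacet
 facet normal -0.503 0.454 -0.735
  outer loop
   vertex 1.7 3.9 2.4
   vertex 1.3 0.7 0.7
   vertex 0.1 1.8 2.2
  endloop
 endfacet
 facet normal -0.738 0.521 0.429
  outer loop
   vertex 1.7 3.9 2.4
   vertex 0.1 1.8 2.2
   vertex 3.3 4.6 4.3
  endloop
 endfacet
 facet normal -0.723 0.562 0.402
  outer loop
   vertex 1.7 3.9 2.4
   vertex 3.3 4.6 4.3
   vertex 2.2 4.4 2.6
  endloop
 endfacet
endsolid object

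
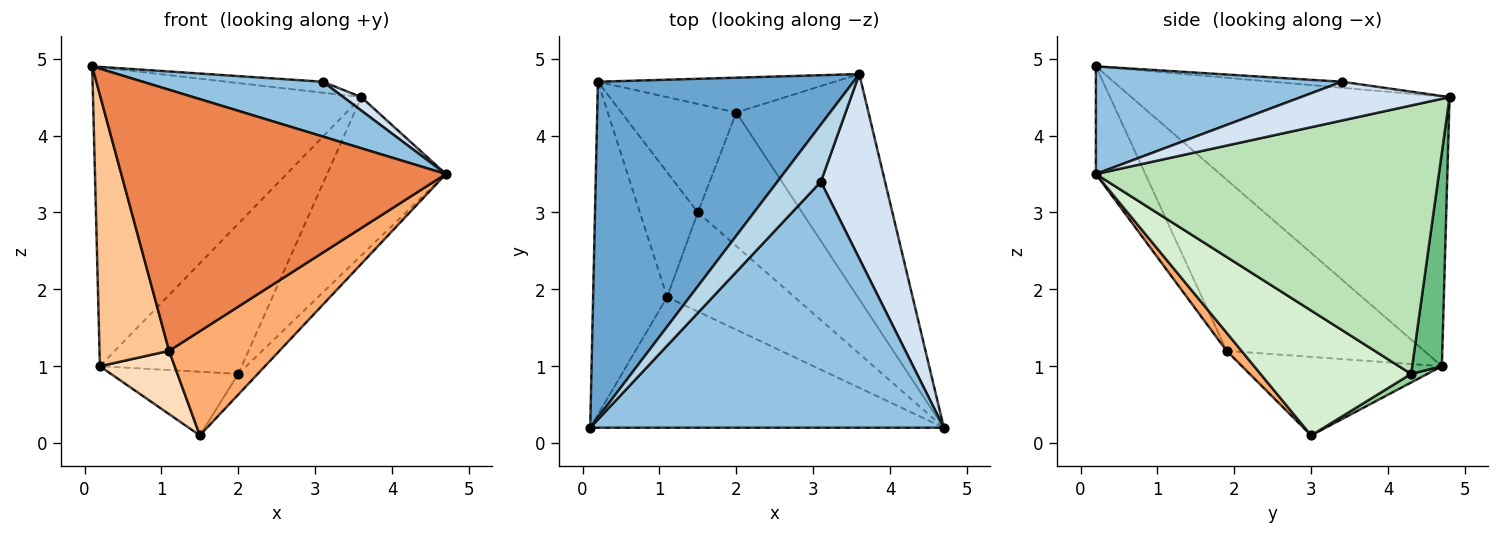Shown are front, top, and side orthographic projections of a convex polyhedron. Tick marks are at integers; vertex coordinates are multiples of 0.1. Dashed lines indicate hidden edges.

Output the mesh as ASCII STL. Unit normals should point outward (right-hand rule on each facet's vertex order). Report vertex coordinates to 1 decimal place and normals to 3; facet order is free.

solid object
 facet normal -0.619 0.522 0.587
  outer loop
   vertex 0.2 4.7 1.0
   vertex 0.1 0.2 4.9
   vertex 3.6 4.8 4.5
  endloop
 endfacet
 facet normal 0.285 -0.208 0.936
  outer loop
   vertex 3.1 3.4 4.7
   vertex 0.1 0.2 4.9
   vertex 4.7 0.2 3.5
  endloop
 endfacet
 facet normal -0.135 0.187 0.973
  outer loop
   vertex 3.1 3.4 4.7
   vertex 3.6 4.8 4.5
   vertex 0.1 0.2 4.9
  endloop
 endfacet
 facet normal 0.516 -0.062 0.854
  outer loop
   vertex 3.1 3.4 4.7
   vertex 4.7 0.2 3.5
   vertex 3.6 4.8 4.5
  endloop
 endfacet
 facet normal -0.135 -0.886 -0.444
  outer loop
   vertex 1.1 1.9 1.2
   vertex 4.7 0.2 3.5
   vertex 0.1 0.2 4.9
  endloop
 endfacet
 facet normal 0.098 -0.721 -0.686
  outer loop
   vertex 1.1 1.9 1.2
   vertex 1.5 3.0 0.1
   vertex 4.7 0.2 3.5
  endloop
 endfacet
 facet normal -0.873 -0.308 -0.377
  outer loop
   vertex 1.1 1.9 1.2
   vertex 0.1 0.2 4.9
   vertex 0.2 4.7 1.0
  endloop
 endfacet
 facet normal -0.771 -0.288 -0.568
  outer loop
   vertex 1.1 1.9 1.2
   vertex 0.2 4.7 1.0
   vertex 1.5 3.0 0.1
  endloop
 endfacet
 facet normal 0.200 0.954 -0.221
  outer loop
   vertex 2.0 4.3 0.9
   vertex 0.2 4.7 1.0
   vertex 3.6 4.8 4.5
  endloop
 endfacet
 facet normal 0.064 0.505 -0.861
  outer loop
   vertex 2.0 4.3 0.9
   vertex 1.5 3.0 0.1
   vertex 0.2 4.7 1.0
  endloop
 endfacet
 facet normal 0.857 0.297 -0.422
  outer loop
   vertex 2.0 4.3 0.9
   vertex 3.6 4.8 4.5
   vertex 4.7 0.2 3.5
  endloop
 endfacet
 facet normal 0.764 0.099 -0.638
  outer loop
   vertex 2.0 4.3 0.9
   vertex 4.7 0.2 3.5
   vertex 1.5 3.0 0.1
  endloop
 endfacet
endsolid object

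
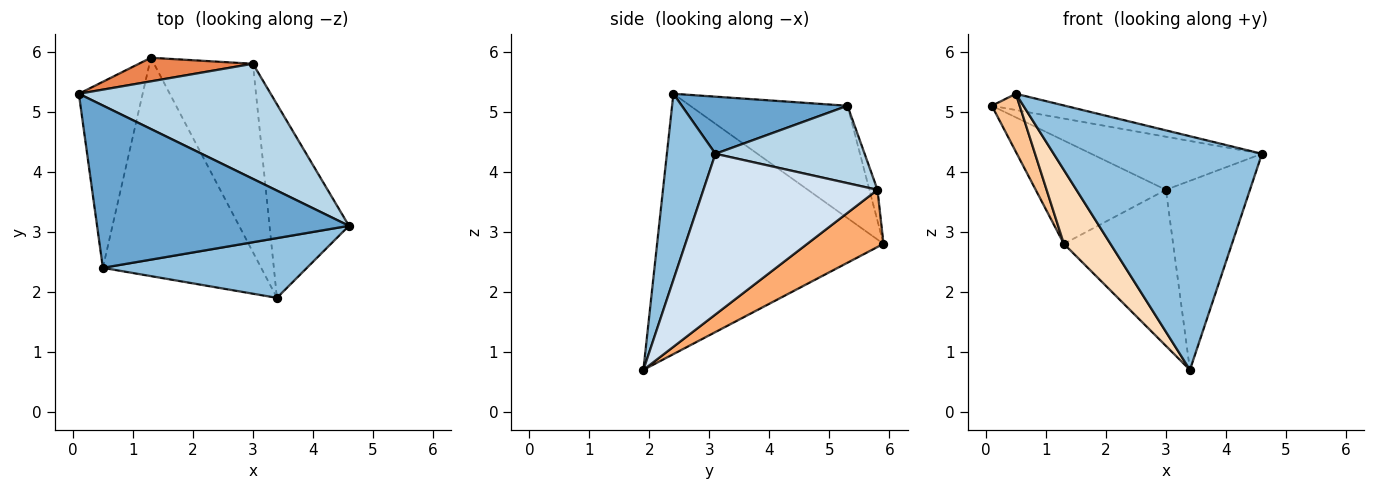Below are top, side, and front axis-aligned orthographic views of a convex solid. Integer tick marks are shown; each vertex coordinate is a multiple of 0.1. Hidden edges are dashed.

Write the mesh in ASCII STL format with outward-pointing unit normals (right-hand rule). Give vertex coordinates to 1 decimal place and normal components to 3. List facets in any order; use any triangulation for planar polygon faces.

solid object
 facet normal 0.220 0.097 0.971
  outer loop
   vertex 0.5 2.4 5.3
   vertex 4.6 3.1 4.3
   vertex 0.1 5.3 5.1
  endloop
 endfacet
 facet normal 0.220 -0.945 0.242
  outer loop
   vertex 3.4 1.9 0.7
   vertex 4.6 3.1 4.3
   vertex 0.5 2.4 5.3
  endloop
 endfacet
 facet normal 0.344 0.393 0.853
  outer loop
   vertex 3.0 5.8 3.7
   vertex 0.1 5.3 5.1
   vertex 4.6 3.1 4.3
  endloop
 endfacet
 facet normal 0.823 0.397 -0.407
  outer loop
   vertex 3.0 5.8 3.7
   vertex 4.6 3.1 4.3
   vertex 3.4 1.9 0.7
  endloop
 endfacet
 facet normal -0.060 0.973 0.222
  outer loop
   vertex 1.3 5.9 2.8
   vertex 0.1 5.3 5.1
   vertex 3.0 5.8 3.7
  endloop
 endfacet
 facet normal 0.407 0.583 -0.703
  outer loop
   vertex 1.3 5.9 2.8
   vertex 3.0 5.8 3.7
   vertex 3.4 1.9 0.7
  endloop
 endfacet
 facet normal -0.859 -0.152 -0.488
  outer loop
   vertex 1.3 5.9 2.8
   vertex 0.5 2.4 5.3
   vertex 0.1 5.3 5.1
  endloop
 endfacet
 facet normal -0.842 -0.173 -0.512
  outer loop
   vertex 1.3 5.9 2.8
   vertex 3.4 1.9 0.7
   vertex 0.5 2.4 5.3
  endloop
 endfacet
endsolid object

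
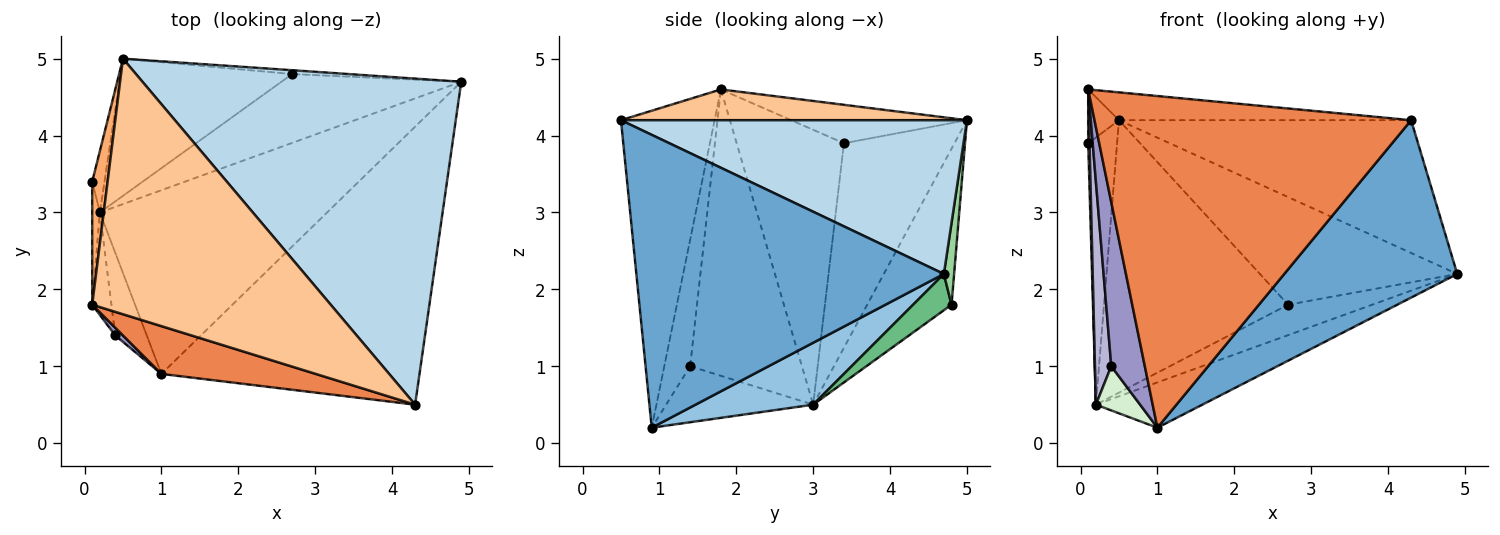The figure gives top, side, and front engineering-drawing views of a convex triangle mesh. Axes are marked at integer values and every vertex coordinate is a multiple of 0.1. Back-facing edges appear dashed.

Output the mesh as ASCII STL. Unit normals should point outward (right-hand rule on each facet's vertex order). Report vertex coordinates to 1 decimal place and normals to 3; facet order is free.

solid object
 facet normal 0.691 -0.389 -0.609
  outer loop
   vertex 1.0 0.9 0.2
   vertex 4.9 4.7 2.2
   vertex 4.3 0.5 4.2
  endloop
 endfacet
 facet normal 0.256 0.232 -0.939
  outer loop
   vertex 0.2 3.0 0.5
   vertex 4.9 4.7 2.2
   vertex 1.0 0.9 0.2
  endloop
 endfacet
 facet normal 0.408 0.344 0.846
  outer loop
   vertex 0.5 5.0 4.2
   vertex 4.3 0.5 4.2
   vertex 4.9 4.7 2.2
  endloop
 endfacet
 facet normal -0.966 0.252 -0.058
  outer loop
   vertex 0.5 5.0 4.2
   vertex 0.2 3.0 0.5
   vertex 0.1 3.4 3.9
  endloop
 endfacet
 facet normal -0.281 -0.950 0.137
  outer loop
   vertex 0.1 1.8 4.6
   vertex 1.0 0.9 0.2
   vertex 4.3 0.5 4.2
  endloop
 endfacet
 facet normal -0.916 0.160 0.367
  outer loop
   vertex 0.1 1.8 4.6
   vertex 0.5 5.0 4.2
   vertex 0.1 3.4 3.9
  endloop
 endfacet
 facet normal 0.127 0.107 0.986
  outer loop
   vertex 0.1 1.8 4.6
   vertex 4.3 0.5 4.2
   vertex 0.5 5.0 4.2
  endloop
 endfacet
 facet normal -1.000 -0.012 -0.028
  outer loop
   vertex 0.1 1.8 4.6
   vertex 0.1 3.4 3.9
   vertex 0.2 3.0 0.5
  endloop
 endfacet
 facet normal 0.182 0.397 -0.899
  outer loop
   vertex 2.7 4.8 1.8
   vertex 4.9 4.7 2.2
   vertex 0.2 3.0 0.5
  endloop
 endfacet
 facet normal 0.052 0.998 -0.036
  outer loop
   vertex 2.7 4.8 1.8
   vertex 0.5 5.0 4.2
   vertex 4.9 4.7 2.2
  endloop
 endfacet
 facet normal -0.379 0.827 -0.416
  outer loop
   vertex 2.7 4.8 1.8
   vertex 0.2 3.0 0.5
   vertex 0.5 5.0 4.2
  endloop
 endfacet
 facet normal -0.843 -0.254 -0.474
  outer loop
   vertex 0.4 1.4 1.0
   vertex 0.2 3.0 0.5
   vertex 1.0 0.9 0.2
  endloop
 endfacet
 facet normal -0.610 -0.791 0.037
  outer loop
   vertex 0.4 1.4 1.0
   vertex 1.0 0.9 0.2
   vertex 0.1 1.8 4.6
  endloop
 endfacet
 facet normal -0.987 -0.144 -0.066
  outer loop
   vertex 0.4 1.4 1.0
   vertex 0.1 1.8 4.6
   vertex 0.2 3.0 0.5
  endloop
 endfacet
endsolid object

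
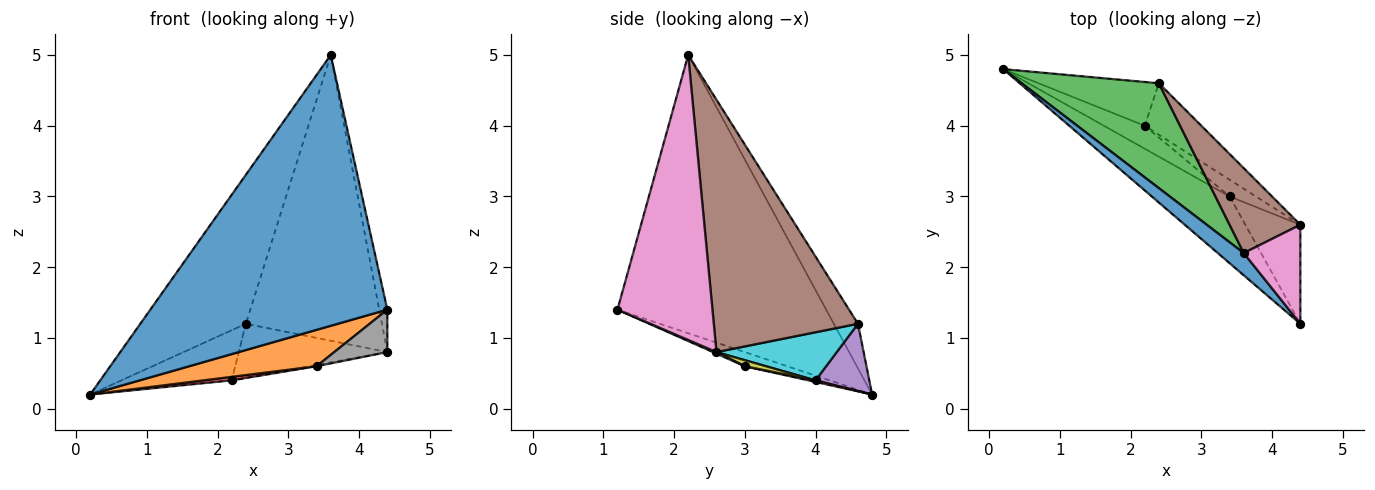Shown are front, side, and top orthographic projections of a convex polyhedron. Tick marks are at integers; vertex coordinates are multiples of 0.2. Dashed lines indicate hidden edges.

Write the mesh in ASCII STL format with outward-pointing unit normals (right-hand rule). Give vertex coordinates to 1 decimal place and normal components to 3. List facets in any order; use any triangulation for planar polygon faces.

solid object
 facet normal -0.660 -0.749 0.061
  outer loop
   vertex 3.6 2.2 5.0
   vertex 0.2 4.8 0.2
   vertex 4.4 1.2 1.4
  endloop
 endfacet
 facet normal -0.158 -0.473 -0.867
  outer loop
   vertex 3.4 3.0 0.6
   vertex 4.4 1.2 1.4
   vertex 0.2 4.8 0.2
  endloop
 endfacet
 facet normal -0.184 0.804 0.566
  outer loop
   vertex 2.4 4.6 1.2
   vertex 0.2 4.8 0.2
   vertex 3.6 2.2 5.0
  endloop
 endfacet
 facet normal 0.038 -0.152 -0.988
  outer loop
   vertex 2.2 4.0 0.4
   vertex 3.4 3.0 0.6
   vertex 0.2 4.8 0.2
  endloop
 endfacet
 facet normal 0.345 0.708 -0.617
  outer loop
   vertex 2.2 4.0 0.4
   vertex 0.2 4.8 0.2
   vertex 2.4 4.6 1.2
  endloop
 endfacet
 facet normal 0.713 0.673 0.200
  outer loop
   vertex 4.4 2.6 0.8
   vertex 2.4 4.6 1.2
   vertex 3.6 2.2 5.0
  endloop
 endfacet
 facet normal 0.977 0.083 0.194
  outer loop
   vertex 4.4 2.6 0.8
   vertex 3.6 2.2 5.0
   vertex 4.4 1.2 1.4
  endloop
 endfacet
 facet normal 0.026 -0.394 -0.919
  outer loop
   vertex 4.4 2.6 0.8
   vertex 4.4 1.2 1.4
   vertex 3.4 3.0 0.6
  endloop
 endfacet
 facet normal 0.224 0.075 -0.972
  outer loop
   vertex 4.4 2.6 0.8
   vertex 3.4 3.0 0.6
   vertex 2.2 4.0 0.4
  endloop
 endfacet
 facet normal 0.506 0.625 -0.595
  outer loop
   vertex 4.4 2.6 0.8
   vertex 2.2 4.0 0.4
   vertex 2.4 4.6 1.2
  endloop
 endfacet
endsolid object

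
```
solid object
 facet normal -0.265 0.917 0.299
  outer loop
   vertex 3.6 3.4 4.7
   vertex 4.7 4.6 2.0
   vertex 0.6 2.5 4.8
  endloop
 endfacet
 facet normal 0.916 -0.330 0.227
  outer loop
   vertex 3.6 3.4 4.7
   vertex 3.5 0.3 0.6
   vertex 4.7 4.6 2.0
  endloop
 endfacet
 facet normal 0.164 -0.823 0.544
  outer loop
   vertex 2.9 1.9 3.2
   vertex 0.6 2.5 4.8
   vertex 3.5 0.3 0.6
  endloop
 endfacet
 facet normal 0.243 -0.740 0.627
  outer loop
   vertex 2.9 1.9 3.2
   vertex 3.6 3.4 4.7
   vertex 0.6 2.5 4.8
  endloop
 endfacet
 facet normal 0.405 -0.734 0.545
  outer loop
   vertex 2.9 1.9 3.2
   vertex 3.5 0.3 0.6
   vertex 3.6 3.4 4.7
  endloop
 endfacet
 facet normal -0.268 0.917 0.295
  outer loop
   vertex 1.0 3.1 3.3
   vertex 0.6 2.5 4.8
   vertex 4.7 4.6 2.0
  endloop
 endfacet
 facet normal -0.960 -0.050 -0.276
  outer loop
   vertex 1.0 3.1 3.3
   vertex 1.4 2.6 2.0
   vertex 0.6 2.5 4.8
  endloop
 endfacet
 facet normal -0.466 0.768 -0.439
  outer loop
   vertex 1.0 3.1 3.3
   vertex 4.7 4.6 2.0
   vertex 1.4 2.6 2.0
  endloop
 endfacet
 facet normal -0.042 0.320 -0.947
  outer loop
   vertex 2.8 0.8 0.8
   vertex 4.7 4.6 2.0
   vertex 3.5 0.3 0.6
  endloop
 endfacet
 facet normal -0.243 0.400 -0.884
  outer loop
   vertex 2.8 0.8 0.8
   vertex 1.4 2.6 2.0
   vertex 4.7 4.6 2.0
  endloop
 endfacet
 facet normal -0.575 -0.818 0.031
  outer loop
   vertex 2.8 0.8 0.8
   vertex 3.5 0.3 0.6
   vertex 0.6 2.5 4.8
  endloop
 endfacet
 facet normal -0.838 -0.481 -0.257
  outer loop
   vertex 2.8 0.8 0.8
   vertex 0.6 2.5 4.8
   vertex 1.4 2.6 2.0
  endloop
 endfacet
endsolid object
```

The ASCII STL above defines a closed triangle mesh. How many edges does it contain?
18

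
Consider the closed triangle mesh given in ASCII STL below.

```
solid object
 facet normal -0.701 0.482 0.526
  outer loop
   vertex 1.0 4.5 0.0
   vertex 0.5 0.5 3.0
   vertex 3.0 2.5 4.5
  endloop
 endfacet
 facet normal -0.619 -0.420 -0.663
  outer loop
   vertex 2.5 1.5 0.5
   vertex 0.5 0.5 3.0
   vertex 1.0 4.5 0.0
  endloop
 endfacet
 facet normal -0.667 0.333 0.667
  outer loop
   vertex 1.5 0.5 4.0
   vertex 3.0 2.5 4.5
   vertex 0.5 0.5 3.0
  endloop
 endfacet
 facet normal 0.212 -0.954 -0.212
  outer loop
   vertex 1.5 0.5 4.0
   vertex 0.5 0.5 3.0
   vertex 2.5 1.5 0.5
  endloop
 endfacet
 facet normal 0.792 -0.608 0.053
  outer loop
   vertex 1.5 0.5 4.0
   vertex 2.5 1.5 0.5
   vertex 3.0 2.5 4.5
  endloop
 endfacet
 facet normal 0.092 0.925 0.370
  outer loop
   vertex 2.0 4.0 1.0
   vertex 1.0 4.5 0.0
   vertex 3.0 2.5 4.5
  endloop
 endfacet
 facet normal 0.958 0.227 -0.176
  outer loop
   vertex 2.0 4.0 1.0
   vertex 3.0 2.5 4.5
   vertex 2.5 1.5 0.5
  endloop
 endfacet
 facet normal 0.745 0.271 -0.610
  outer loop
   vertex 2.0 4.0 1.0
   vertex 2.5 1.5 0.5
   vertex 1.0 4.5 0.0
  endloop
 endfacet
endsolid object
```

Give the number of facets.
8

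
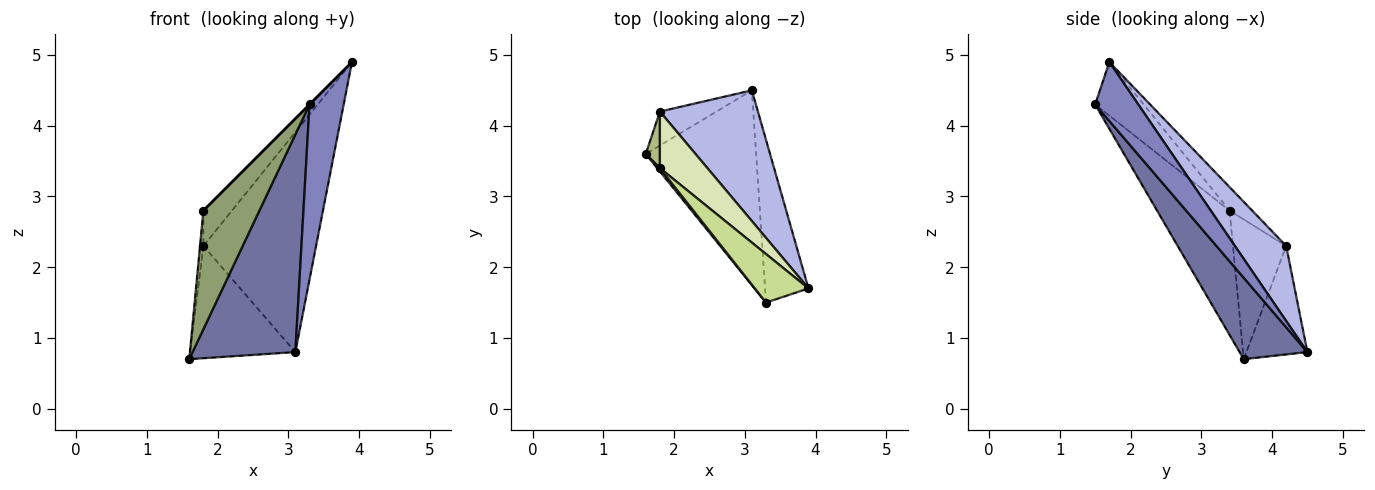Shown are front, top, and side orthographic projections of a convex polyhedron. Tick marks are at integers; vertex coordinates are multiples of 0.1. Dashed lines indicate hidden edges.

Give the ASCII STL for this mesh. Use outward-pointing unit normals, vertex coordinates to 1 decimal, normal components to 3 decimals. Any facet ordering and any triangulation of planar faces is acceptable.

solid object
 facet normal 0.441 -0.669 -0.598
  outer loop
   vertex 3.3 1.5 4.3
   vertex 1.6 3.6 0.7
   vertex 3.1 4.5 0.8
  endloop
 endfacet
 facet normal 0.679 -0.538 -0.500
  outer loop
   vertex 3.3 1.5 4.3
   vertex 3.1 4.5 0.8
   vertex 3.9 1.7 4.9
  endloop
 endfacet
 facet normal -0.485 0.837 -0.253
  outer loop
   vertex 1.8 4.2 2.3
   vertex 3.1 4.5 0.8
   vertex 1.6 3.6 0.7
  endloop
 endfacet
 facet normal 0.364 0.801 0.476
  outer loop
   vertex 1.8 4.2 2.3
   vertex 3.9 1.7 4.9
   vertex 3.1 4.5 0.8
  endloop
 endfacet
 facet normal -0.791 -0.611 0.017
  outer loop
   vertex 1.8 3.4 2.8
   vertex 1.6 3.6 0.7
   vertex 3.3 1.5 4.3
  endloop
 endfacet
 facet normal -0.993 0.063 0.101
  outer loop
   vertex 1.8 3.4 2.8
   vertex 1.8 4.2 2.3
   vertex 1.6 3.6 0.7
  endloop
 endfacet
 facet normal -0.707 0.000 0.707
  outer loop
   vertex 1.8 3.4 2.8
   vertex 3.3 1.5 4.3
   vertex 3.9 1.7 4.9
  endloop
 endfacet
 facet normal -0.386 0.489 0.782
  outer loop
   vertex 1.8 3.4 2.8
   vertex 3.9 1.7 4.9
   vertex 1.8 4.2 2.3
  endloop
 endfacet
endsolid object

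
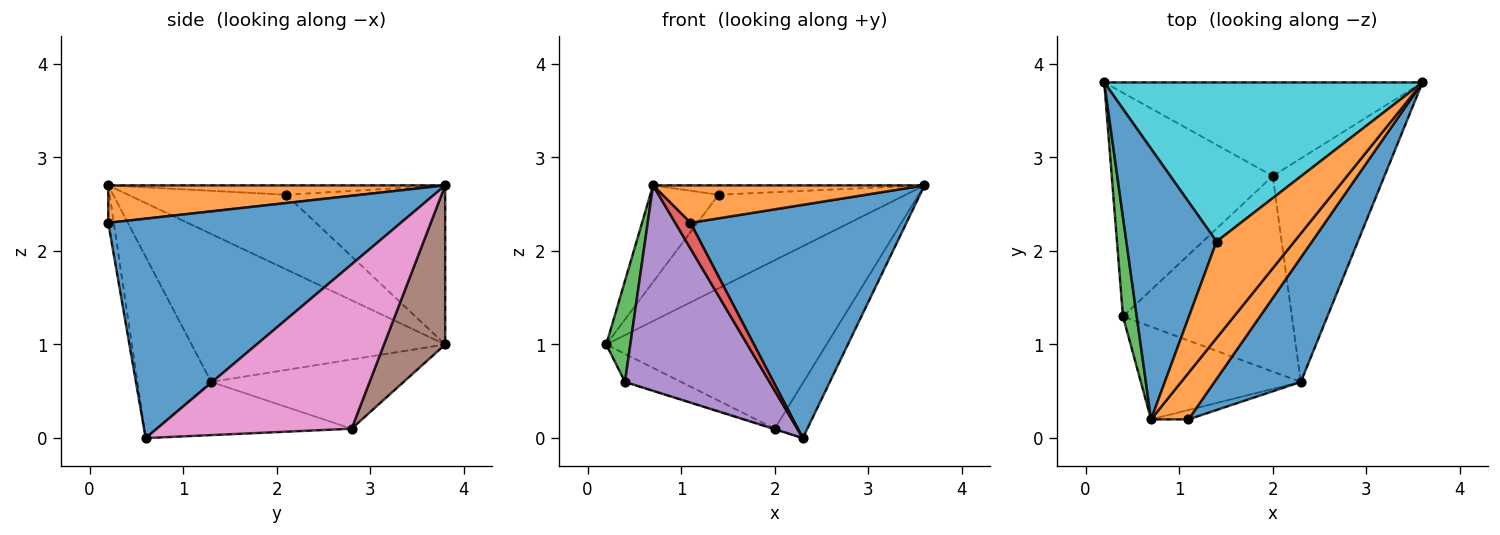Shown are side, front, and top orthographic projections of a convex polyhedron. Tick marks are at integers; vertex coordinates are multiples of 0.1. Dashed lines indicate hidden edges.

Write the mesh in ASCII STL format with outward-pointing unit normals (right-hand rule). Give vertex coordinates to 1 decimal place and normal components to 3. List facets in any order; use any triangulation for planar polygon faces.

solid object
 facet normal 0.767 -0.566 0.302
  outer loop
   vertex 2.3 0.6 0.0
   vertex 3.6 3.8 2.7
   vertex 1.1 0.2 2.3
  endloop
 endfacet
 facet normal 0.614 -0.495 0.614
  outer loop
   vertex 0.7 0.2 2.7
   vertex 1.1 0.2 2.3
   vertex 3.6 3.8 2.7
  endloop
 endfacet
 facet normal -0.991 -0.094 0.092
  outer loop
   vertex 0.7 0.2 2.7
   vertex 0.2 3.8 1.0
   vertex 0.4 1.3 0.6
  endloop
 endfacet
 facet normal -0.323 -0.889 -0.323
  outer loop
   vertex 0.7 0.2 2.7
   vertex 2.3 0.6 0.0
   vertex 1.1 0.2 2.3
  endloop
 endfacet
 facet normal -0.422 -0.826 -0.373
  outer loop
   vertex 0.7 0.2 2.7
   vertex 0.4 1.3 0.6
   vertex 2.3 0.6 0.0
  endloop
 endfacet
 facet normal 0.236 0.849 -0.472
  outer loop
   vertex 2.0 2.8 0.1
   vertex 0.2 3.8 1.0
   vertex 3.6 3.8 2.7
  endloop
 endfacet
 facet normal 0.819 0.137 -0.557
  outer loop
   vertex 2.0 2.8 0.1
   vertex 3.6 3.8 2.7
   vertex 2.3 0.6 0.0
  endloop
 endfacet
 facet normal -0.393 0.115 -0.913
  outer loop
   vertex 2.0 2.8 0.1
   vertex 0.4 1.3 0.6
   vertex 0.2 3.8 1.0
  endloop
 endfacet
 facet normal -0.300 0.002 -0.954
  outer loop
   vertex 2.0 2.8 0.1
   vertex 2.3 0.6 0.0
   vertex 0.4 1.3 0.6
  endloop
 endfacet
 facet normal -0.396 0.466 0.792
  outer loop
   vertex 1.4 2.1 2.6
   vertex 3.6 3.8 2.7
   vertex 0.2 3.8 1.0
  endloop
 endfacet
 facet normal -0.614 0.265 0.743
  outer loop
   vertex 1.4 2.1 2.6
   vertex 0.2 3.8 1.0
   vertex 0.7 0.2 2.7
  endloop
 endfacet
 facet normal -0.119 0.096 0.988
  outer loop
   vertex 1.4 2.1 2.6
   vertex 0.7 0.2 2.7
   vertex 3.6 3.8 2.7
  endloop
 endfacet
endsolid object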